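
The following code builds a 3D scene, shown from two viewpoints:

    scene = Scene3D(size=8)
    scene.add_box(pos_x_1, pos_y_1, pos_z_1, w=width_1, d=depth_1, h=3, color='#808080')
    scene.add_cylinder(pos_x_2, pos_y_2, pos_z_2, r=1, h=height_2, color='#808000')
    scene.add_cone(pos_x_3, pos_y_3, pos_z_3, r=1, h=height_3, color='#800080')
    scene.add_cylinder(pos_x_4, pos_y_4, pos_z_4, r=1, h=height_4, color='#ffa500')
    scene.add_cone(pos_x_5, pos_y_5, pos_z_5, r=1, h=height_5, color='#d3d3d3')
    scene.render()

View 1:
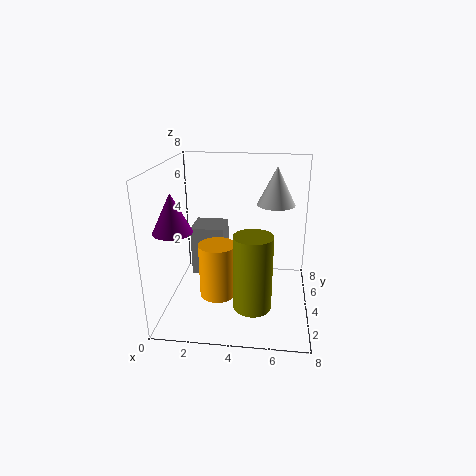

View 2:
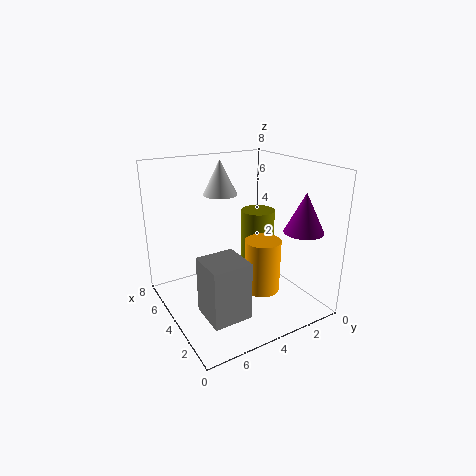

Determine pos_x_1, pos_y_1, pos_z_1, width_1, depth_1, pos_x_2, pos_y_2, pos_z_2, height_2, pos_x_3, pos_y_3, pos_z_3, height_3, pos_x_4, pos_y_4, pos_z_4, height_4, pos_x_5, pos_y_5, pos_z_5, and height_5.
pos_x_1 = 1, pos_y_1 = 5, pos_z_1 = 1, width_1 = 2, depth_1 = 2, pos_x_2 = 5, pos_y_2 = 2, pos_z_2 = 1, height_2 = 4, pos_x_3 = 1, pos_y_3 = 2, pos_z_3 = 5, height_3 = 2, pos_x_4 = 3, pos_y_4 = 3, pos_z_4 = 1, height_4 = 3, pos_x_5 = 6, pos_y_5 = 4, pos_z_5 = 6, height_5 = 2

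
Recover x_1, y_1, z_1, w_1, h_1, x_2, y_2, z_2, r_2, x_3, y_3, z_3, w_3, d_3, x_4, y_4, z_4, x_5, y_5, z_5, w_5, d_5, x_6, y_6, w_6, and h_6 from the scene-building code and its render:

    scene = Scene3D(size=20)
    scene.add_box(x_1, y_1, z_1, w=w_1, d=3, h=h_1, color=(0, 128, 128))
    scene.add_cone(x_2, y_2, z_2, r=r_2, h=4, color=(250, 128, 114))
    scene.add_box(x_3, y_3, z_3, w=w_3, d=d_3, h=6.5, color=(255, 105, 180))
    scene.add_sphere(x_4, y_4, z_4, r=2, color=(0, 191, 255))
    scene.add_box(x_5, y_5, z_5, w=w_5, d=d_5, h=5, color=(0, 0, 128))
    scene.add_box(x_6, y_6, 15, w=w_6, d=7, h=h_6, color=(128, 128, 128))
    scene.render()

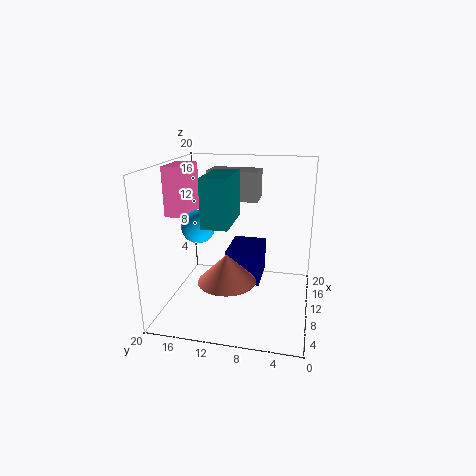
x_1 = 0.5, y_1 = 9, z_1 = 14.5, w_1 = 6, h_1 = 5.5, x_2 = 7.5, y_2 = 11, z_2 = 4.5, r_2 = 4, x_3 = 6.5, y_3 = 16, z_3 = 13.5, w_3 = 5, d_3 = 3, x_4 = 4, y_4 = 13.5, z_4 = 13.5, x_5 = 10.5, y_5 = 7, z_5 = 2.5, w_5 = 6.5, d_5 = 5, x_6 = 10.5, y_6 = 7.5, w_6 = 4, h_6 = 4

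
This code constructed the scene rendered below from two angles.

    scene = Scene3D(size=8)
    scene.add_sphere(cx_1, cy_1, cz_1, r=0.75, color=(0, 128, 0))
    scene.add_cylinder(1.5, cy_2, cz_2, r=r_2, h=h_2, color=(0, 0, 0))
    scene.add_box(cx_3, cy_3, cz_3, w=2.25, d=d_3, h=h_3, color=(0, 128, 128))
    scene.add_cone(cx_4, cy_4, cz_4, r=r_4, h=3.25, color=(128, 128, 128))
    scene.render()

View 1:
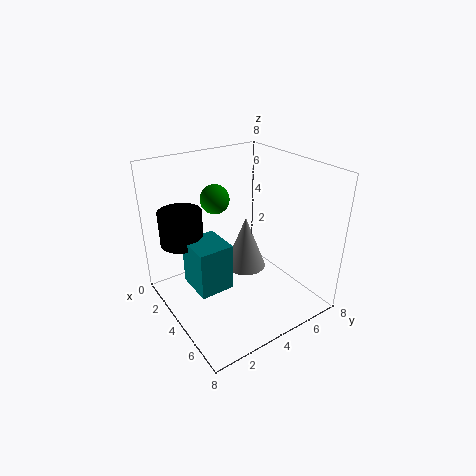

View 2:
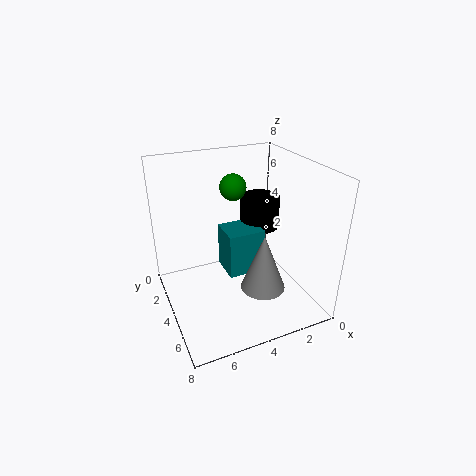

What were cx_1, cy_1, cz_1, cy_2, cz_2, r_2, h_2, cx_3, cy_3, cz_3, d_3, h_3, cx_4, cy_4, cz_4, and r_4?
cx_1 = 3.75; cy_1 = 2.75; cz_1 = 6.5; cy_2 = 1.75; cz_2 = 3.25; r_2 = 1.25; h_2 = 2; cx_3 = 2; cy_3 = 1.5; cz_3 = 1; d_3 = 2; h_3 = 2.75; cx_4 = 3; cy_4 = 5.25; cz_4 = 1.25; r_4 = 1.25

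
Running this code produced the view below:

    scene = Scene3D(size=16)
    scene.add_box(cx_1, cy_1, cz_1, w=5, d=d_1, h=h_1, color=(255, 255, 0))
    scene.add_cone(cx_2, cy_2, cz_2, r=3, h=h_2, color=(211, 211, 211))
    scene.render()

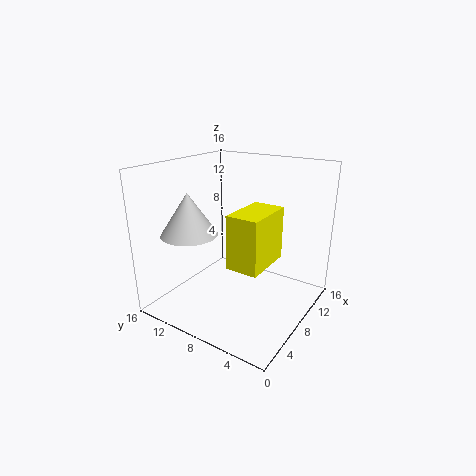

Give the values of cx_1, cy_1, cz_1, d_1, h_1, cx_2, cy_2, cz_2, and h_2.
cx_1 = 1.5, cy_1 = 2, cz_1 = 8, d_1 = 3, h_1 = 5, cx_2 = 4, cy_2 = 11.5, cz_2 = 9, h_2 = 4.5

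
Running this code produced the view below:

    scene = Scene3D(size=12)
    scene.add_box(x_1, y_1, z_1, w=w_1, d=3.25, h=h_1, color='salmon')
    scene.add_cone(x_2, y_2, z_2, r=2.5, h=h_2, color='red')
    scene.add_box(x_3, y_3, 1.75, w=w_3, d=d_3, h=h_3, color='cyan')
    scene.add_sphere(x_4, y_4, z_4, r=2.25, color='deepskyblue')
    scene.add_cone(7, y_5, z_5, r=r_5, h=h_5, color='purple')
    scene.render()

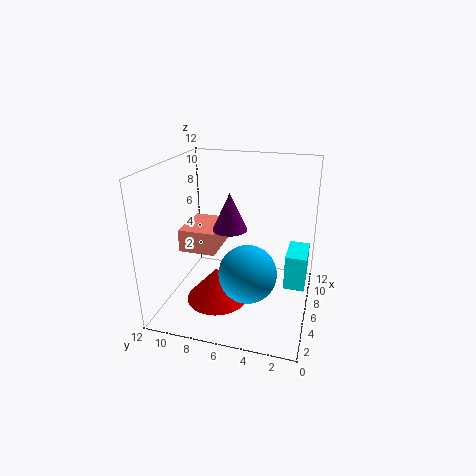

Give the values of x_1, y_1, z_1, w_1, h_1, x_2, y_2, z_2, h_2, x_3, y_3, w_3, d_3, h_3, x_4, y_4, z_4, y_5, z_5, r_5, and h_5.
x_1 = 5.5, y_1 = 8, z_1 = 4.25, w_1 = 4.25, h_1 = 2, x_2 = 4, y_2 = 7.25, z_2 = 1.25, h_2 = 2.75, x_3 = 6, y_3 = 0.25, w_3 = 3.25, d_3 = 1.75, h_3 = 3, x_4 = 3.5, y_4 = 4.5, z_4 = 4.25, y_5 = 7, z_5 = 6.25, r_5 = 1.5, h_5 = 3.25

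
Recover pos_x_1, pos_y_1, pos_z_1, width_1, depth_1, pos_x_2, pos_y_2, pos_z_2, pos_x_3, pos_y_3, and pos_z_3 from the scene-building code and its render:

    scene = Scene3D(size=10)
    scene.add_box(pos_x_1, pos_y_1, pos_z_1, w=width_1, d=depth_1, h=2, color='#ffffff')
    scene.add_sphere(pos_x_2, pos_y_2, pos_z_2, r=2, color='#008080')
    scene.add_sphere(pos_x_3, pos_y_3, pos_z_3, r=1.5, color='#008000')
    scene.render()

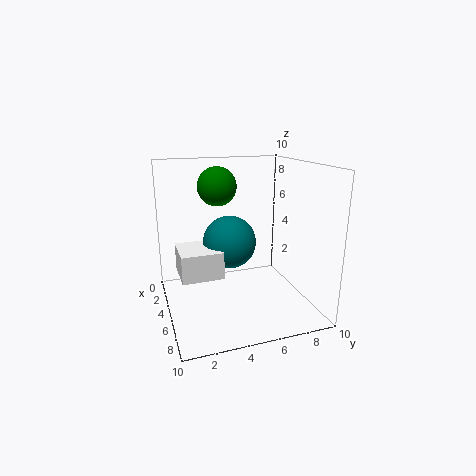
pos_x_1 = 2
pos_y_1 = 1
pos_z_1 = 2
width_1 = 3
depth_1 = 3
pos_x_2 = 3
pos_y_2 = 5
pos_z_2 = 4
pos_x_3 = 1.5
pos_y_3 = 4.5
pos_z_3 = 8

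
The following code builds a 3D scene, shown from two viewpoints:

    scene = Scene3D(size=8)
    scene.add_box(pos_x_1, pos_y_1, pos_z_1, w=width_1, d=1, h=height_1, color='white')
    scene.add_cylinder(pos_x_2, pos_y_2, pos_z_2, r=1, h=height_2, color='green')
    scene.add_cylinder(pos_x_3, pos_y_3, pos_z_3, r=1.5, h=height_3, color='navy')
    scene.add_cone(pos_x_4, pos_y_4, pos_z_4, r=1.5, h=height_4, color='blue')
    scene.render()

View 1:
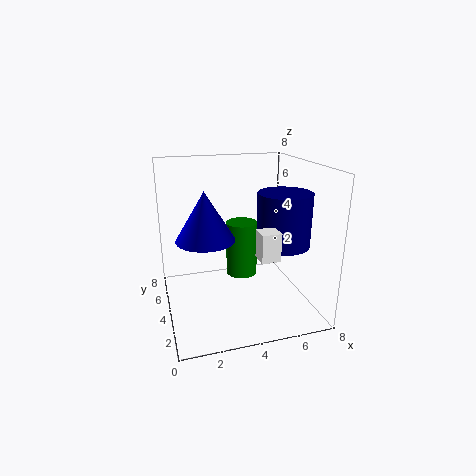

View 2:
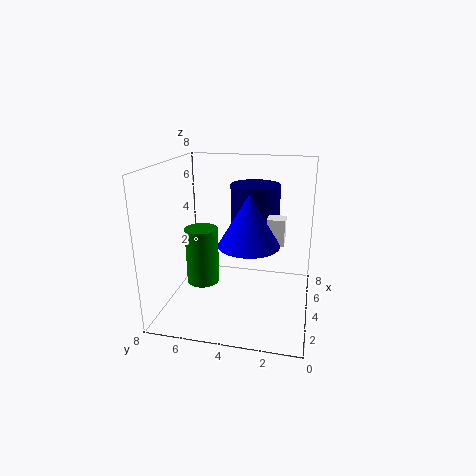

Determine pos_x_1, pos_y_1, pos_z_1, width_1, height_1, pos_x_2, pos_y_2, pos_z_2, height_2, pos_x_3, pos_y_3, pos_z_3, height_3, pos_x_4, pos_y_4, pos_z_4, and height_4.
pos_x_1 = 4.5; pos_y_1 = 1.5; pos_z_1 = 3.5; width_1 = 1; height_1 = 1.5; pos_x_2 = 5; pos_y_2 = 6.5; pos_z_2 = 0.5; height_2 = 3.5; pos_x_3 = 6.5; pos_y_3 = 3.5; pos_z_3 = 3.5; height_3 = 3; pos_x_4 = 2; pos_y_4 = 3; pos_z_4 = 4.5; height_4 = 2.5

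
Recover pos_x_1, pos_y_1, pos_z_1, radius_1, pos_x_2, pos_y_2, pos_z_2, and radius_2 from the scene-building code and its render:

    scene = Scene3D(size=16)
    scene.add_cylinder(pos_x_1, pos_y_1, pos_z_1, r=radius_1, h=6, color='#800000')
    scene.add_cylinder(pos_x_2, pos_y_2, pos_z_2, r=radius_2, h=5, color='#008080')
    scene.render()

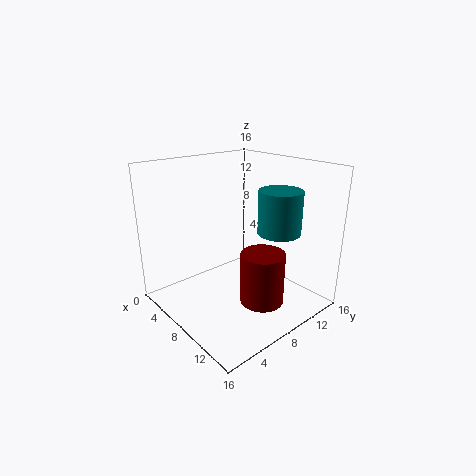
pos_x_1 = 10.5; pos_y_1 = 9.5; pos_z_1 = 0.5; radius_1 = 2.5; pos_x_2 = 10; pos_y_2 = 12.5; pos_z_2 = 8; radius_2 = 2.5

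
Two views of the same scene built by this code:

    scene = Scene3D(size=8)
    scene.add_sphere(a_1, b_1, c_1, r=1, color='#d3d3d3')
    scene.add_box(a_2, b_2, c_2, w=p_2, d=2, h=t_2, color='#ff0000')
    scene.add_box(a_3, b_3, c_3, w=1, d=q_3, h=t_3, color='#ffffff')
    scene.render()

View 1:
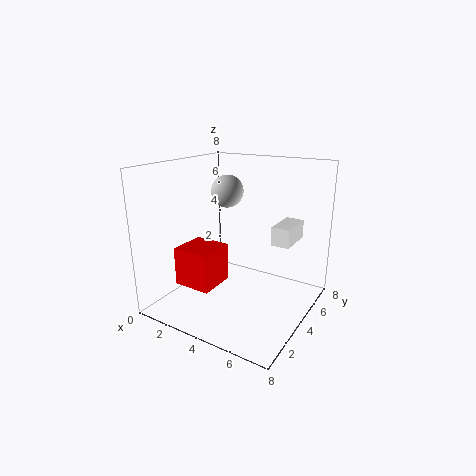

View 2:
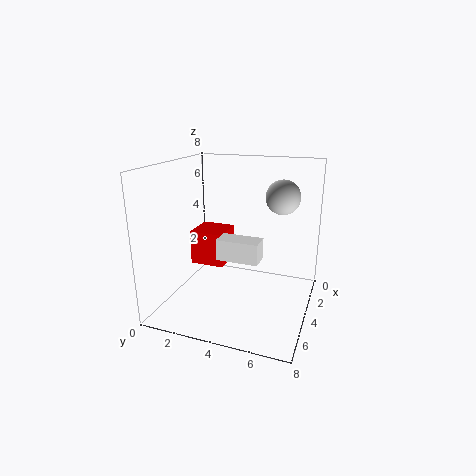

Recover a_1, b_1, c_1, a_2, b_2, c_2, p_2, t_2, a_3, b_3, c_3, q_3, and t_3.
a_1 = 2; b_1 = 6; c_1 = 6; a_2 = 2; b_2 = 1; c_2 = 2; p_2 = 2; t_2 = 2; a_3 = 6; b_3 = 4; c_3 = 4; q_3 = 2; t_3 = 1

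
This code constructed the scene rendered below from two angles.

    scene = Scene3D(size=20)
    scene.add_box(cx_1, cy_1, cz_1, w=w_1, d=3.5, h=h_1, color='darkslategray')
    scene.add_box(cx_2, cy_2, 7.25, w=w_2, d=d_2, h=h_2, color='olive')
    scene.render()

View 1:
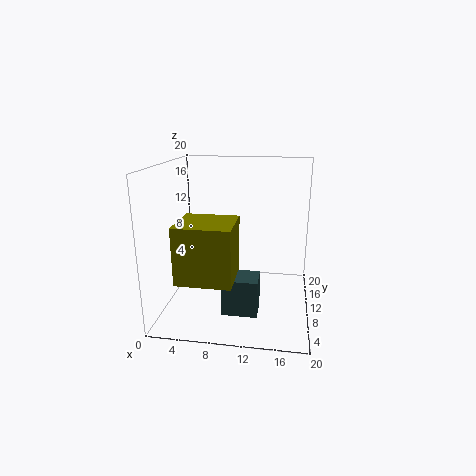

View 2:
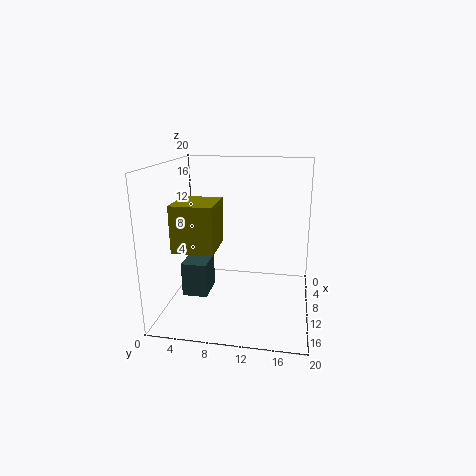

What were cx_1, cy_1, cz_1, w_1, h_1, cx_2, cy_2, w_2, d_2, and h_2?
cx_1 = 9; cy_1 = 2.75; cz_1 = 2.25; w_1 = 4.5; h_1 = 4.75; cx_2 = 4; cy_2 = 0.25; w_2 = 6.75; d_2 = 6.25; h_2 = 7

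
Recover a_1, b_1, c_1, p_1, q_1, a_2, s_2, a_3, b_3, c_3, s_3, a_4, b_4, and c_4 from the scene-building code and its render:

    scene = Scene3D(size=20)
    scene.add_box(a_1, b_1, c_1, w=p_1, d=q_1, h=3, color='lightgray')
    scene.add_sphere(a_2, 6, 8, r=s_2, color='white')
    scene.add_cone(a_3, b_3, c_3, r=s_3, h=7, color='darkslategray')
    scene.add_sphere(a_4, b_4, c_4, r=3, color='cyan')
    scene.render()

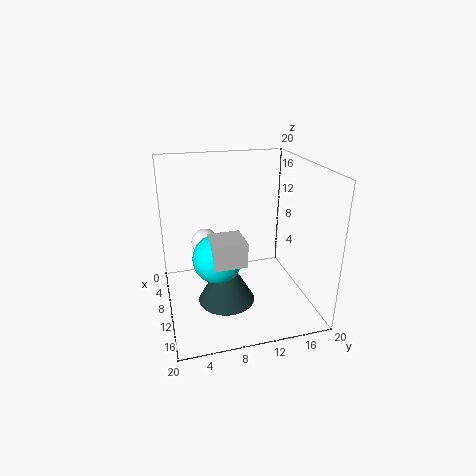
a_1 = 14; b_1 = 5; c_1 = 10; p_1 = 4; q_1 = 4; a_2 = 6; s_2 = 2; a_3 = 11; b_3 = 8; c_3 = 1; s_3 = 4; a_4 = 15; b_4 = 6; c_4 = 10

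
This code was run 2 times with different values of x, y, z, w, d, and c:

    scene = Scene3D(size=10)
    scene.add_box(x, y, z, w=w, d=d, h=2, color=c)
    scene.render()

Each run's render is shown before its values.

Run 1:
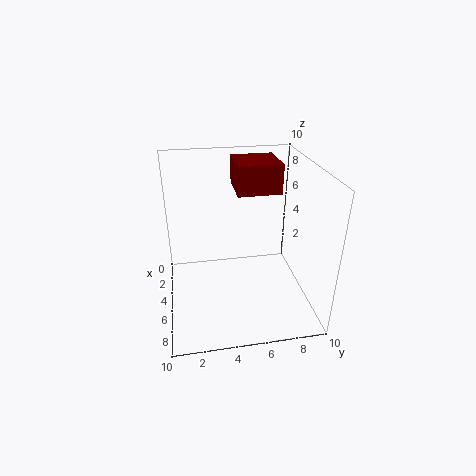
x = 2, y = 5, z = 8, w = 3, d = 3, c = 'maroon'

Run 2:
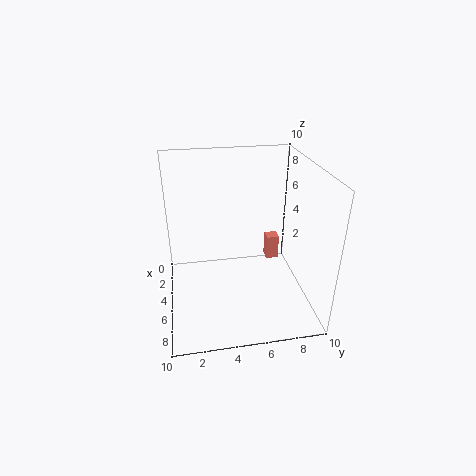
x = 1, y = 8, z = 1, w = 1, d = 1, c = 'salmon'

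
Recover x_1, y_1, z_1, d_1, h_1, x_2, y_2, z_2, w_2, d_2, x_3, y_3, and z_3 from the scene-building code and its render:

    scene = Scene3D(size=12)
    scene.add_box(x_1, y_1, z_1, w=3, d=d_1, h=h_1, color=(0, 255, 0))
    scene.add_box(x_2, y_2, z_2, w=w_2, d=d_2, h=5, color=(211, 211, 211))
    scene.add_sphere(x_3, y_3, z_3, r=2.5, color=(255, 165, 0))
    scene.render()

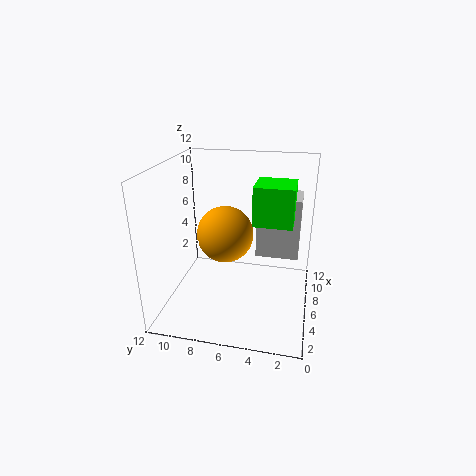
x_1 = 4; y_1 = 1.5; z_1 = 8; d_1 = 3; h_1 = 3; x_2 = 6; y_2 = 1; z_2 = 4.5; w_2 = 3; d_2 = 3.5; x_3 = 7.5; y_3 = 7.5; z_3 = 5.5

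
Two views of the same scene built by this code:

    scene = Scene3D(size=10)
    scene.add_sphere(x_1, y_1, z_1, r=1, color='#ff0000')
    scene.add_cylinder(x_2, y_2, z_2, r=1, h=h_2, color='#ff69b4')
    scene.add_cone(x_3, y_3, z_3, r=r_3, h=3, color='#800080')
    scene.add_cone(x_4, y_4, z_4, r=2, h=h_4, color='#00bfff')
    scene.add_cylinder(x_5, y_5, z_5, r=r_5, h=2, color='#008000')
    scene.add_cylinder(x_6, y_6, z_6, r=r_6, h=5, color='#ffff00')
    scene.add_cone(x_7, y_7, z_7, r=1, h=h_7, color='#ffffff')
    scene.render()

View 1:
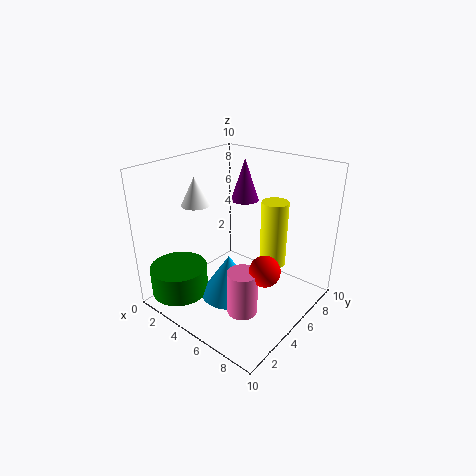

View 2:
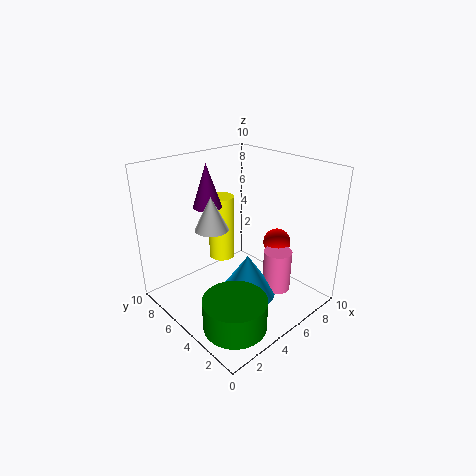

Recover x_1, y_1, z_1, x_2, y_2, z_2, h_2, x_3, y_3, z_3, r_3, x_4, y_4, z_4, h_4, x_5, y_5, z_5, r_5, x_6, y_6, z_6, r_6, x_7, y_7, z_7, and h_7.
x_1 = 8
y_1 = 4
z_1 = 4
x_2 = 7
y_2 = 3
z_2 = 1
h_2 = 3
x_3 = 4
y_3 = 7
z_3 = 7
r_3 = 1
x_4 = 5
y_4 = 4
z_4 = 1
h_4 = 3
x_5 = 2
y_5 = 2
z_5 = 1
r_5 = 2
x_6 = 6
y_6 = 8
z_6 = 2
r_6 = 1
x_7 = 2
y_7 = 4
z_7 = 7
h_7 = 2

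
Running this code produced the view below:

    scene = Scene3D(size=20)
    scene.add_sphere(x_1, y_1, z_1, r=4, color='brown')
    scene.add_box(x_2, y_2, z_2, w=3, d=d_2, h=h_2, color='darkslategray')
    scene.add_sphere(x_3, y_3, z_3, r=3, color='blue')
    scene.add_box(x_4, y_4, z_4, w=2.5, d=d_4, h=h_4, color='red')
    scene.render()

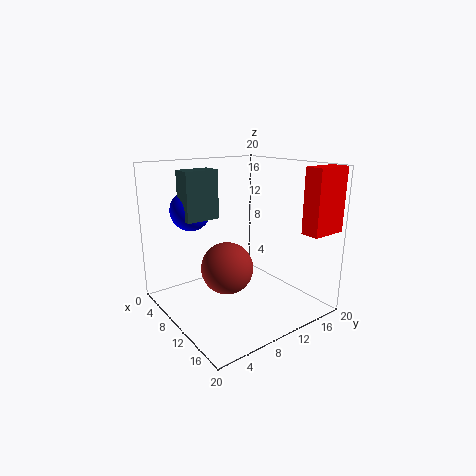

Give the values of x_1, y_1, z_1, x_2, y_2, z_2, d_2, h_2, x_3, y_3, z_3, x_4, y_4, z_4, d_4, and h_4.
x_1 = 6.5; y_1 = 10.5; z_1 = 4; x_2 = 3; y_2 = 4.5; z_2 = 12; d_2 = 5; h_2 = 7; x_3 = 3; y_3 = 6.5; z_3 = 13; x_4 = 17; y_4 = 15; z_4 = 11.5; d_4 = 5; h_4 = 8.5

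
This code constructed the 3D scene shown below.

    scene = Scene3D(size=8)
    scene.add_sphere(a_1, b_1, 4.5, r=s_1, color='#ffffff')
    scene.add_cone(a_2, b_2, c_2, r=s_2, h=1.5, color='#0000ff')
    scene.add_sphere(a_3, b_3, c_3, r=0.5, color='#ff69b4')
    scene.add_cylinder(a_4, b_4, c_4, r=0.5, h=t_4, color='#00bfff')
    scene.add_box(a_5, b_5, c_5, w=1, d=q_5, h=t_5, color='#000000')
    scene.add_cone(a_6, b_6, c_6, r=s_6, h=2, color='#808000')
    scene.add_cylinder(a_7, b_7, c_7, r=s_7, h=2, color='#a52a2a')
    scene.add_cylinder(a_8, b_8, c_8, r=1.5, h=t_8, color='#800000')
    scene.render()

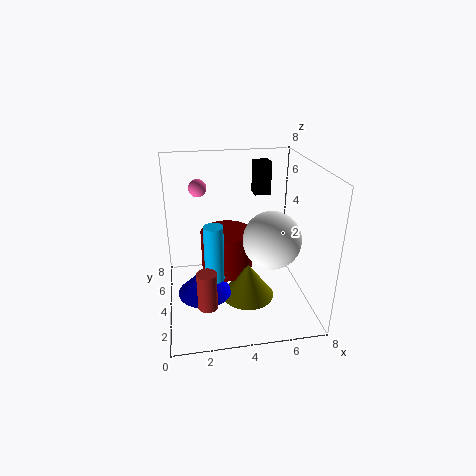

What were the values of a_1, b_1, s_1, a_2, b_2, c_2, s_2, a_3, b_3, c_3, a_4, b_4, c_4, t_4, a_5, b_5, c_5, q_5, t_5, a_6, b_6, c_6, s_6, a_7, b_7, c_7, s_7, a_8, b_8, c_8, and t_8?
a_1 = 5.5; b_1 = 2.5; s_1 = 1.5; a_2 = 2; b_2 = 3.5; c_2 = 1; s_2 = 1.5; a_3 = 2; b_3 = 5.5; c_3 = 6.5; a_4 = 2.5; b_4 = 2.5; c_4 = 2.5; t_4 = 3; a_5 = 5.5; b_5 = 6.5; c_5 = 5.5; q_5 = 1; t_5 = 2; a_6 = 4.5; b_6 = 3.5; c_6 = 0.5; s_6 = 1.5; a_7 = 2; b_7 = 1.5; c_7 = 1.5; s_7 = 0.5; a_8 = 3.5; b_8 = 5; c_8 = 1.5; t_8 = 2.5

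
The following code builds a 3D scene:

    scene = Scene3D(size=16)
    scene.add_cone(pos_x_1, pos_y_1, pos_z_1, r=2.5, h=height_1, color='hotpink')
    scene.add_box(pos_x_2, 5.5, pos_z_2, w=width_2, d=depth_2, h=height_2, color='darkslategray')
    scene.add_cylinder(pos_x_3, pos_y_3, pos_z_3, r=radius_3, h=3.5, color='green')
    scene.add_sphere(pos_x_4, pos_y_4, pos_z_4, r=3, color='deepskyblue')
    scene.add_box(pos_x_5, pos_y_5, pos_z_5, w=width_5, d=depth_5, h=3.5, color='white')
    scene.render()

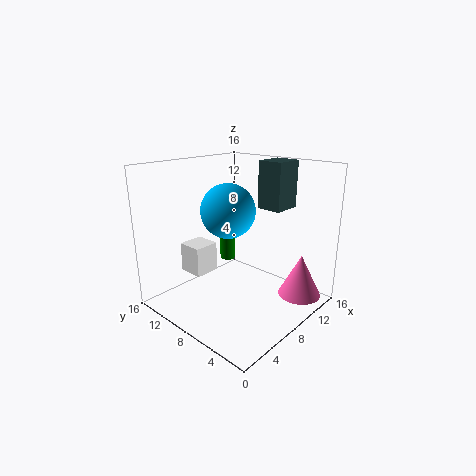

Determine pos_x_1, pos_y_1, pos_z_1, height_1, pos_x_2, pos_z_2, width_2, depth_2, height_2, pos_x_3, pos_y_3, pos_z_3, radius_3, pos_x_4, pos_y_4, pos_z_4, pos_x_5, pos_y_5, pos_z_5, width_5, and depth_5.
pos_x_1 = 13.5; pos_y_1 = 3; pos_z_1 = 0.5; height_1 = 5; pos_x_2 = 12; pos_z_2 = 10.5; width_2 = 3.5; depth_2 = 3; height_2 = 5.5; pos_x_3 = 11.5; pos_y_3 = 13; pos_z_3 = 3; radius_3 = 1; pos_x_4 = 7.5; pos_y_4 = 9; pos_z_4 = 11; pos_x_5 = 5; pos_y_5 = 11.5; pos_z_5 = 3; width_5 = 3; depth_5 = 3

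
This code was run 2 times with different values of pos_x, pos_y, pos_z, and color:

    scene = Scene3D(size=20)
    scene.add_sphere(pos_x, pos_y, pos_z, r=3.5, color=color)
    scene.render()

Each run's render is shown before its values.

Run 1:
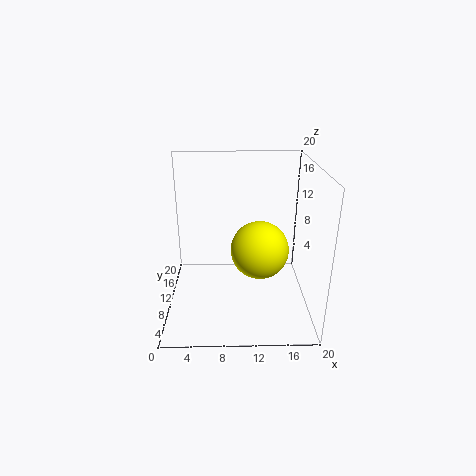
pos_x = 12.5; pos_y = 4.5; pos_z = 11; color = 'yellow'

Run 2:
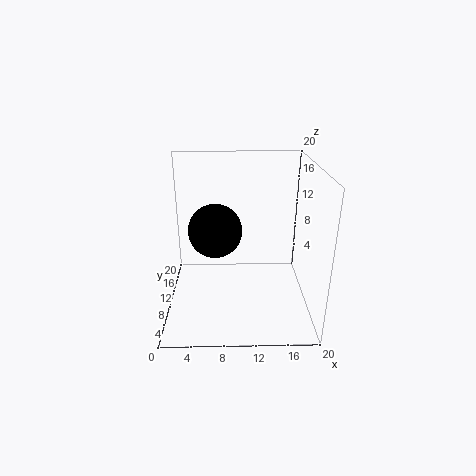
pos_x = 7; pos_y = 8; pos_z = 12; color = 'black'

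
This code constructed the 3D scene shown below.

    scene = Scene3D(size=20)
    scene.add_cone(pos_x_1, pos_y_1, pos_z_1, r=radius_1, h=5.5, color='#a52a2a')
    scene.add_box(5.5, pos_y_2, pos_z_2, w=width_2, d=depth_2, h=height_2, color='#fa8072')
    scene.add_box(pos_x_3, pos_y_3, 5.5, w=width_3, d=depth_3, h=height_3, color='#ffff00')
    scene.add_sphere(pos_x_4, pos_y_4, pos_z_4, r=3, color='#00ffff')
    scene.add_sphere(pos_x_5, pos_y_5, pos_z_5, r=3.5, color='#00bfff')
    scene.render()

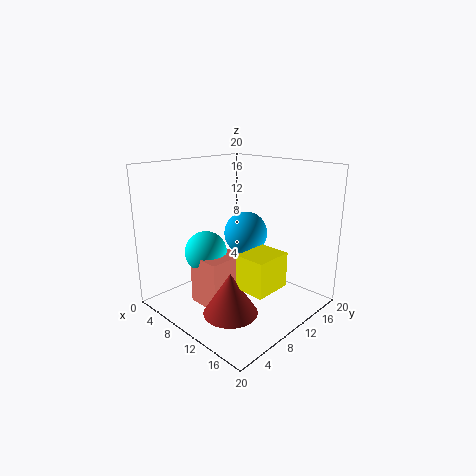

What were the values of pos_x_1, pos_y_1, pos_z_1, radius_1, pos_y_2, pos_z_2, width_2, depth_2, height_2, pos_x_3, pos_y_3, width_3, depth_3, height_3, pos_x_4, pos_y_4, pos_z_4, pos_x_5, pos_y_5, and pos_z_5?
pos_x_1 = 13.5, pos_y_1 = 5, pos_z_1 = 2, radius_1 = 3.5, pos_y_2 = 5, pos_z_2 = 0.5, width_2 = 5, depth_2 = 5.5, height_2 = 7, pos_x_3 = 14, pos_y_3 = 5.5, width_3 = 4, depth_3 = 5, height_3 = 4.5, pos_x_4 = 6, pos_y_4 = 7.5, pos_z_4 = 7.5, pos_x_5 = 5.5, pos_y_5 = 16.5, pos_z_5 = 8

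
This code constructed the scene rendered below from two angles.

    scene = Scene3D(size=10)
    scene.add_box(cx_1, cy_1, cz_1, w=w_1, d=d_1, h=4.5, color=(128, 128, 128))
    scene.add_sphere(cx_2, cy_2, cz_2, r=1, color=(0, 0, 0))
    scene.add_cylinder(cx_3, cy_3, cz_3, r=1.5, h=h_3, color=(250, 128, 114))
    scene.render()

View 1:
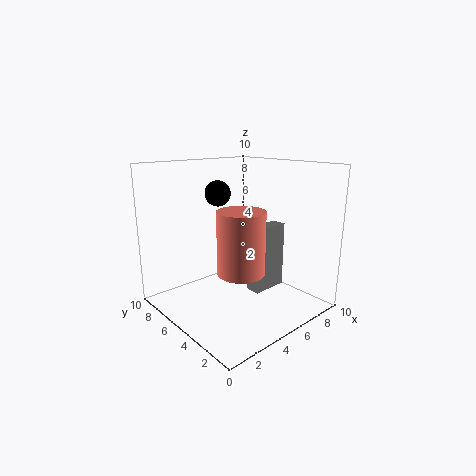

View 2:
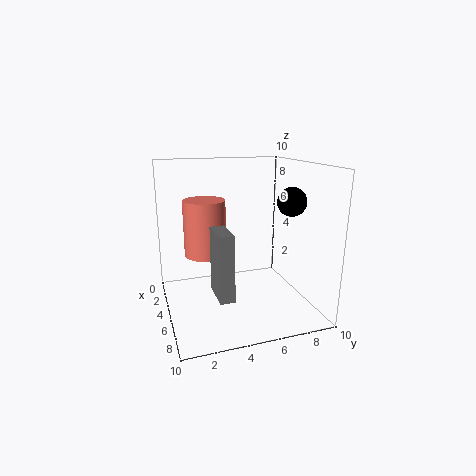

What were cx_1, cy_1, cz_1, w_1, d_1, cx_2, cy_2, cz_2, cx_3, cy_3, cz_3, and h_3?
cx_1 = 5, cy_1 = 3, cz_1 = 1.5, w_1 = 2.5, d_1 = 1, cx_2 = 6, cy_2 = 8.5, cz_2 = 7.5, cx_3 = 3.5, cy_3 = 3, cz_3 = 3.5, h_3 = 4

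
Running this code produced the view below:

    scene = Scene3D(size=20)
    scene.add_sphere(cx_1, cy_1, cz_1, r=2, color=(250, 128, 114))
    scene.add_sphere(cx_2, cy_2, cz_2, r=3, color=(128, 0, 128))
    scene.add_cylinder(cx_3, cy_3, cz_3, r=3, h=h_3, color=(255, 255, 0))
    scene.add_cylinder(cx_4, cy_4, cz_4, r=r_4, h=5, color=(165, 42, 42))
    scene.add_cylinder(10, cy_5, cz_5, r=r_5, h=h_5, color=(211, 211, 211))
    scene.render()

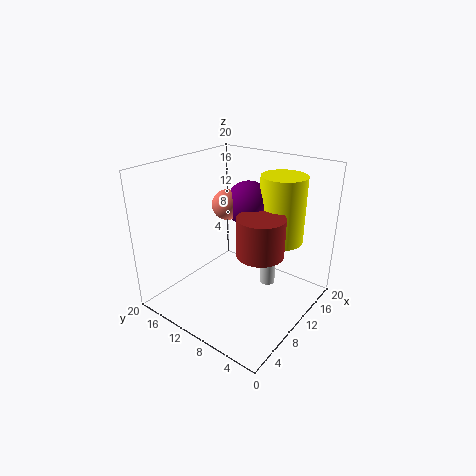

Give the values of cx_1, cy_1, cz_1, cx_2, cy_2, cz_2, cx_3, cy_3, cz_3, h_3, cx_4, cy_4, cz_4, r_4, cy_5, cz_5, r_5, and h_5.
cx_1 = 9, cy_1 = 11, cz_1 = 15, cx_2 = 11, cy_2 = 9, cz_2 = 15, cx_3 = 13, cy_3 = 5, cz_3 = 10, h_3 = 9, cx_4 = 8, cy_4 = 5, cz_4 = 10, r_4 = 3, cy_5 = 5, cz_5 = 5, r_5 = 1, h_5 = 4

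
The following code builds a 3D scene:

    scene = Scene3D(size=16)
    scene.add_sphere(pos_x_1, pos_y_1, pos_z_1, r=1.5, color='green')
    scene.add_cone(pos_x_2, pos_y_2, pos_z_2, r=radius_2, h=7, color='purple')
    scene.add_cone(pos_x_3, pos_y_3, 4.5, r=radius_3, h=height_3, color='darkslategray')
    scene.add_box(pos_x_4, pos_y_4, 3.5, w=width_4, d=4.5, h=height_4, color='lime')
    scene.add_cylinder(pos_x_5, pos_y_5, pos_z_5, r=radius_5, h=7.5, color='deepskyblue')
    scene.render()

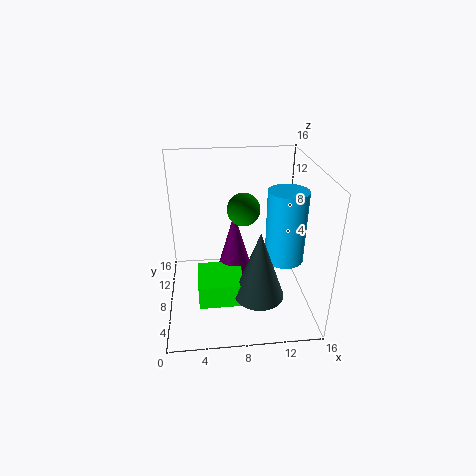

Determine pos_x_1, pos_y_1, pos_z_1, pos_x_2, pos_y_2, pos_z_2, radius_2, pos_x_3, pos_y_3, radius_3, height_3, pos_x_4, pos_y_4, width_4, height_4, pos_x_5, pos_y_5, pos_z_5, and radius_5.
pos_x_1 = 8, pos_y_1 = 3.5, pos_z_1 = 13.5, pos_x_2 = 7.5, pos_y_2 = 7, pos_z_2 = 4.5, radius_2 = 2, pos_x_3 = 9.5, pos_y_3 = 2.5, radius_3 = 2.5, height_3 = 7, pos_x_4 = 3.5, pos_y_4 = 2, width_4 = 4.5, height_4 = 2.5, pos_x_5 = 12.5, pos_y_5 = 5, pos_z_5 = 7, radius_5 = 2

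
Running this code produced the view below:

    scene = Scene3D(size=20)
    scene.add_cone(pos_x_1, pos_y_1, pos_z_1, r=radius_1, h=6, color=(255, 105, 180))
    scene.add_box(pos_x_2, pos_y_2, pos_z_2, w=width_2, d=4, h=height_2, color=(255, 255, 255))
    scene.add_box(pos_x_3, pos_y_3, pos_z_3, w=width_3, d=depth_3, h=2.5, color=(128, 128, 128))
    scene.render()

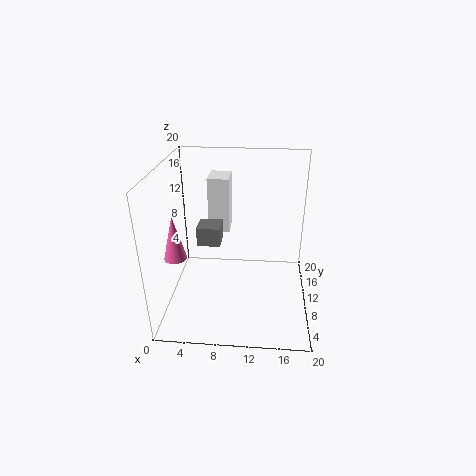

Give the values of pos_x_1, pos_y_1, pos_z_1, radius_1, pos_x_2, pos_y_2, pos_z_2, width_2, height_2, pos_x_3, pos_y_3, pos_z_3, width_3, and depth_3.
pos_x_1 = 2; pos_y_1 = 6.5; pos_z_1 = 8.5; radius_1 = 1.5; pos_x_2 = 5.5; pos_y_2 = 12.5; pos_z_2 = 9.5; width_2 = 3; height_2 = 8; pos_x_3 = 5; pos_y_3 = 6.5; pos_z_3 = 10.5; width_3 = 3; depth_3 = 3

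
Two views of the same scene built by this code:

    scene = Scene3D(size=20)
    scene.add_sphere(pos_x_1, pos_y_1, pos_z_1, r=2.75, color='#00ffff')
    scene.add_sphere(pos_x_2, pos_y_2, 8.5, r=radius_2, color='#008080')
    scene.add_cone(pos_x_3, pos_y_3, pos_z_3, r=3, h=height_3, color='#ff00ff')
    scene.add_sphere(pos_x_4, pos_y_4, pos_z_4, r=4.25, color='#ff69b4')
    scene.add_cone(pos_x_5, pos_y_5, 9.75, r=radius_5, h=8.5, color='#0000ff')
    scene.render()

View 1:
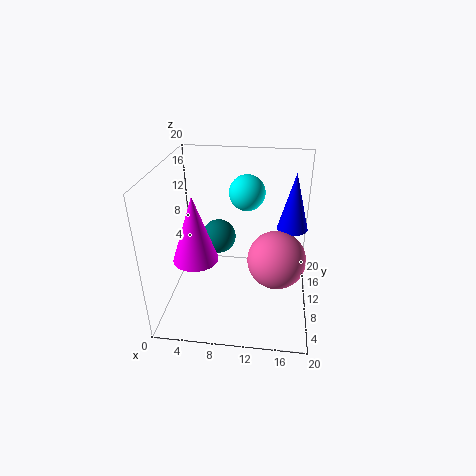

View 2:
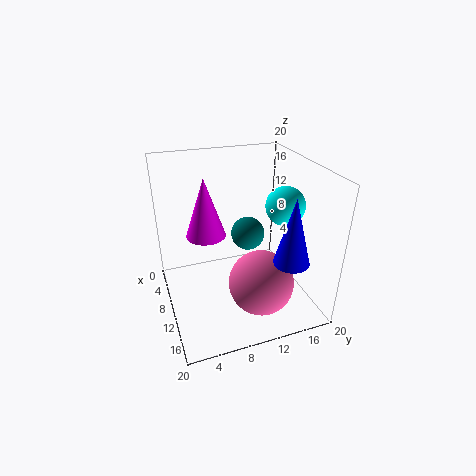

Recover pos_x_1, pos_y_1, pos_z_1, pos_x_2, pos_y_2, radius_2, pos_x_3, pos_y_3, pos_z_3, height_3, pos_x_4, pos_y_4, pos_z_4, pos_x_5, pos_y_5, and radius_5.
pos_x_1 = 10.5
pos_y_1 = 16.75
pos_z_1 = 14
pos_x_2 = 6.75
pos_y_2 = 12.75
radius_2 = 2.5
pos_x_3 = 4.75
pos_y_3 = 6.75
pos_z_3 = 8.25
height_3 = 9
pos_x_4 = 15.5
pos_y_4 = 11.25
pos_z_4 = 6
pos_x_5 = 17.5
pos_y_5 = 14.25
radius_5 = 2.25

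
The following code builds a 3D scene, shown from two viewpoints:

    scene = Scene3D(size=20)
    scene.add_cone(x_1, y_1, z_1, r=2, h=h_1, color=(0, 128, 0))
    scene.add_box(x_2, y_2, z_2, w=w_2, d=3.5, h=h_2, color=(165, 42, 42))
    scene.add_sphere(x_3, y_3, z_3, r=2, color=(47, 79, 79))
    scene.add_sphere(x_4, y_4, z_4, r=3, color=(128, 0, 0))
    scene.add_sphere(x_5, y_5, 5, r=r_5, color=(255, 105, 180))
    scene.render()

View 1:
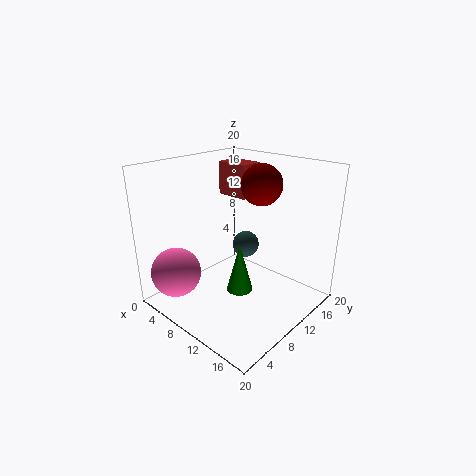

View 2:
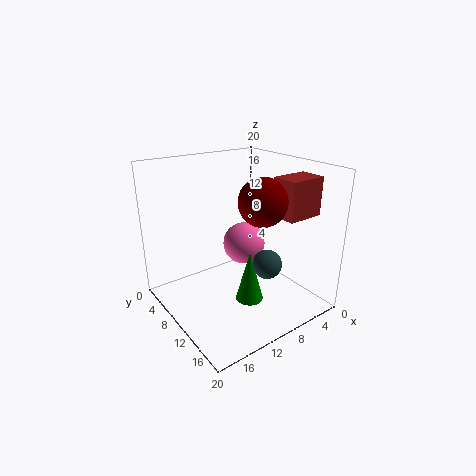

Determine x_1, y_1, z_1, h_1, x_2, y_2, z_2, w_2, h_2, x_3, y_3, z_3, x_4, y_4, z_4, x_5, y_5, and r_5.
x_1 = 9
y_1 = 11.5
z_1 = 0.5
h_1 = 7.5
x_2 = 2.5
y_2 = 14
z_2 = 14
w_2 = 5
h_2 = 5
x_3 = 8
y_3 = 14
z_3 = 7
x_4 = 10
y_4 = 15
z_4 = 16.5
x_5 = 4
y_5 = 3.5
r_5 = 3.5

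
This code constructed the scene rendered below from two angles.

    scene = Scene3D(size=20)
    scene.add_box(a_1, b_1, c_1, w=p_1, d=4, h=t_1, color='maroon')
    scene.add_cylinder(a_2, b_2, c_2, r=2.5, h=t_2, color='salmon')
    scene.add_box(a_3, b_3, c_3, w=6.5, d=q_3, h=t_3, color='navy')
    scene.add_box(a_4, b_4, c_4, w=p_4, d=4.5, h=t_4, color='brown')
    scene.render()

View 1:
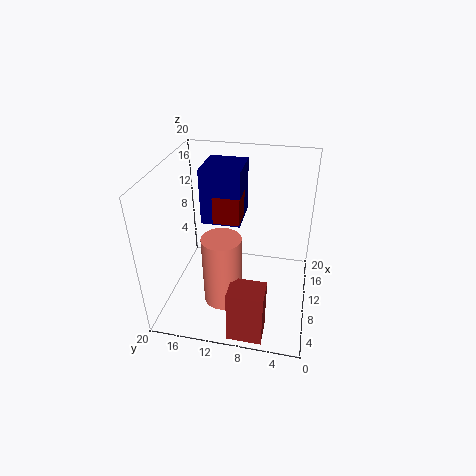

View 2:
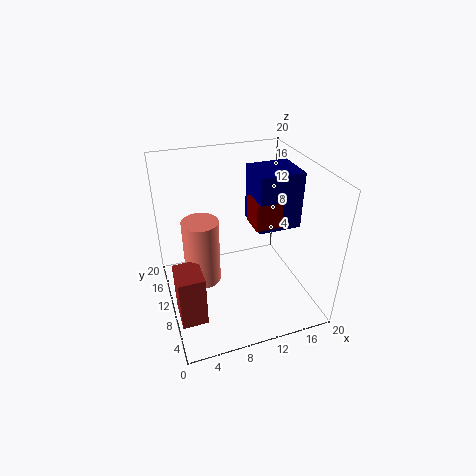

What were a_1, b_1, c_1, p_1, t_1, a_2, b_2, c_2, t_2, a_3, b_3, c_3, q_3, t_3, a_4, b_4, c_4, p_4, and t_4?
a_1 = 13, b_1 = 10.5, c_1 = 10, p_1 = 4, t_1 = 4, a_2 = 5, b_2 = 11, c_2 = 3.5, t_2 = 9.5, a_3 = 13.5, b_3 = 10.5, c_3 = 9.5, q_3 = 6, t_3 = 8.5, a_4 = 0.5, b_4 = 5, c_4 = 0.5, p_4 = 3.5, t_4 = 7.5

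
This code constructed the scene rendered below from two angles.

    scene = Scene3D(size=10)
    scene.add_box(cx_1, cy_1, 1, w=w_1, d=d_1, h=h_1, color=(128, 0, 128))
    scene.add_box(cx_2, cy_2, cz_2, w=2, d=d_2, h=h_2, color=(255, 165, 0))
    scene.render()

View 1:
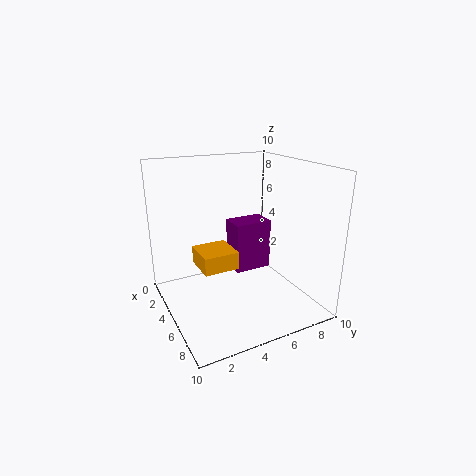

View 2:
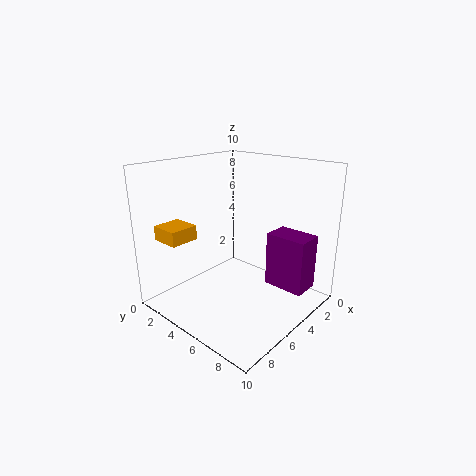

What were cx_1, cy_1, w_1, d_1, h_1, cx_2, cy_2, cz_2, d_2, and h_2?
cx_1 = 1; cy_1 = 6; w_1 = 2; d_1 = 3; h_1 = 4; cx_2 = 7; cy_2 = 1; cz_2 = 5; d_2 = 2; h_2 = 1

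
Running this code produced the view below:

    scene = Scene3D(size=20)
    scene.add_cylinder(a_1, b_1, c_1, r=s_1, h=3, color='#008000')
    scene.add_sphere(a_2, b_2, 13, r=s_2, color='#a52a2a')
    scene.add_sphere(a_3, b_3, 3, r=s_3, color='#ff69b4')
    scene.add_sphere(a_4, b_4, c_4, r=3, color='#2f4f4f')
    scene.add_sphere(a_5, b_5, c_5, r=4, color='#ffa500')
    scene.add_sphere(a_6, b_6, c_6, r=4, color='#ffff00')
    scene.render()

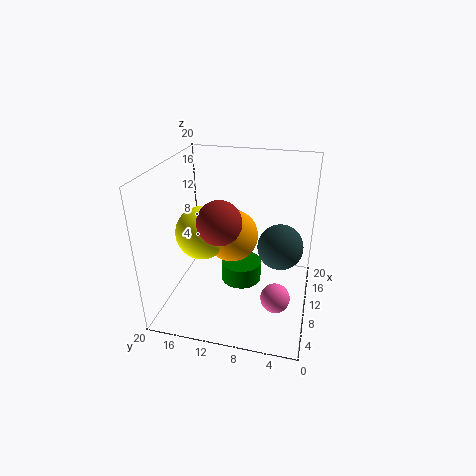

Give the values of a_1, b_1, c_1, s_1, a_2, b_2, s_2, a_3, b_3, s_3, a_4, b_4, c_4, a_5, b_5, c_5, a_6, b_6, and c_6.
a_1 = 12
b_1 = 10
c_1 = 2
s_1 = 3
a_2 = 8
b_2 = 12
s_2 = 3
a_3 = 7
b_3 = 4
s_3 = 2
a_4 = 9
b_4 = 4
c_4 = 10
a_5 = 14
b_5 = 12
c_5 = 8
a_6 = 12
b_6 = 16
c_6 = 9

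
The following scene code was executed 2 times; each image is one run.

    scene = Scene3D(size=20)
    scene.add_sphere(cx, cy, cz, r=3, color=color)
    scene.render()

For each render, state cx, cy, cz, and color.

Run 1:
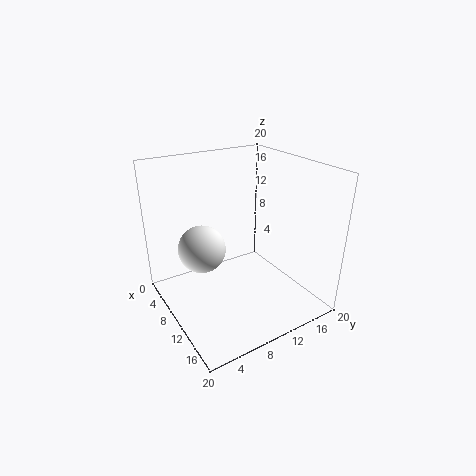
cx = 11
cy = 4
cz = 10.5
color = 'white'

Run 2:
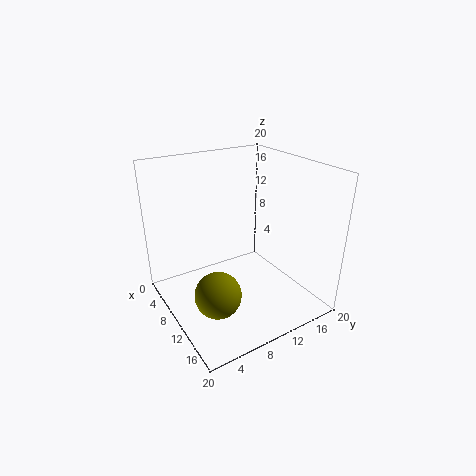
cx = 14
cy = 4.5
cz = 5
color = 'olive'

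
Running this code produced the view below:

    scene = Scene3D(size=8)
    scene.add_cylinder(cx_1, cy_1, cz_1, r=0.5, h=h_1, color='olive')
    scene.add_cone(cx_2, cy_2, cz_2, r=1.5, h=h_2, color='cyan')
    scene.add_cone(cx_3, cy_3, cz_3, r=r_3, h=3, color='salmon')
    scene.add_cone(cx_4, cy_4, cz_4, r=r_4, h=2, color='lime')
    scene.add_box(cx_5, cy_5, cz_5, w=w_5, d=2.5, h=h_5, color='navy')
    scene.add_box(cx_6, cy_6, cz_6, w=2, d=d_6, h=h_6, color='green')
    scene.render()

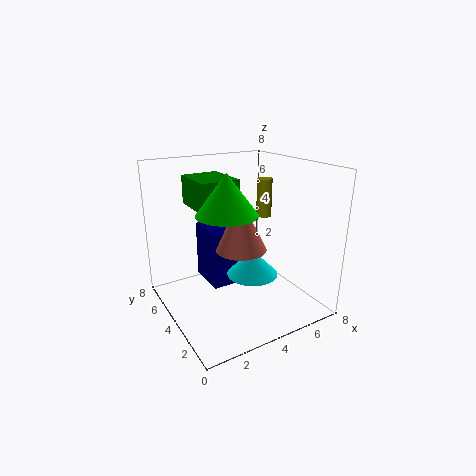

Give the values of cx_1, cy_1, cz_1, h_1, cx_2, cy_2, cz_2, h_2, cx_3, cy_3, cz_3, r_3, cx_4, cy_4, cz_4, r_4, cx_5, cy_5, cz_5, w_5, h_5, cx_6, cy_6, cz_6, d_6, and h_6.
cx_1 = 7.5; cy_1 = 6.5; cz_1 = 4; h_1 = 2.5; cx_2 = 5; cy_2 = 4; cz_2 = 1.5; h_2 = 1.5; cx_3 = 4.5; cy_3 = 4.5; cz_3 = 3; r_3 = 1.5; cx_4 = 2.5; cy_4 = 2.5; cz_4 = 6; r_4 = 1.5; cx_5 = 3; cy_5 = 5; cz_5 = 0.5; w_5 = 2; h_5 = 3.5; cx_6 = 1.5; cy_6 = 3; cz_6 = 6; d_6 = 2.5; h_6 = 1.5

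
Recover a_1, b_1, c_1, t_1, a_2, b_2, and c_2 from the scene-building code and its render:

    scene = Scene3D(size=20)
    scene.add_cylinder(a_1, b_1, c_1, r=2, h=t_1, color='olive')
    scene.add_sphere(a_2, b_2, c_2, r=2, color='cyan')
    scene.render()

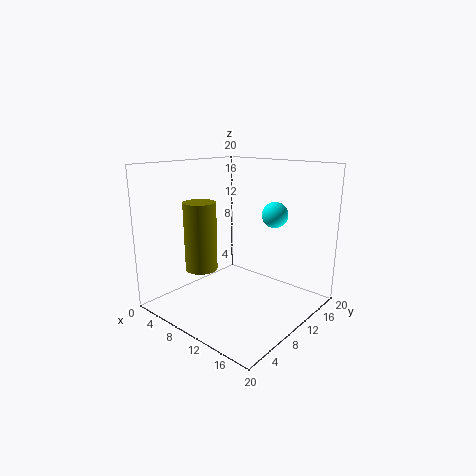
a_1 = 9.5; b_1 = 3.5; c_1 = 7.5; t_1 = 8.5; a_2 = 11; b_2 = 17.5; c_2 = 12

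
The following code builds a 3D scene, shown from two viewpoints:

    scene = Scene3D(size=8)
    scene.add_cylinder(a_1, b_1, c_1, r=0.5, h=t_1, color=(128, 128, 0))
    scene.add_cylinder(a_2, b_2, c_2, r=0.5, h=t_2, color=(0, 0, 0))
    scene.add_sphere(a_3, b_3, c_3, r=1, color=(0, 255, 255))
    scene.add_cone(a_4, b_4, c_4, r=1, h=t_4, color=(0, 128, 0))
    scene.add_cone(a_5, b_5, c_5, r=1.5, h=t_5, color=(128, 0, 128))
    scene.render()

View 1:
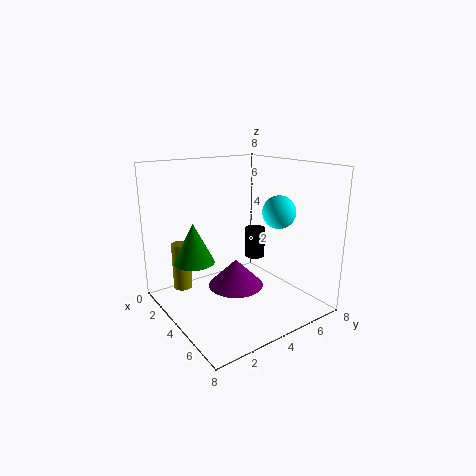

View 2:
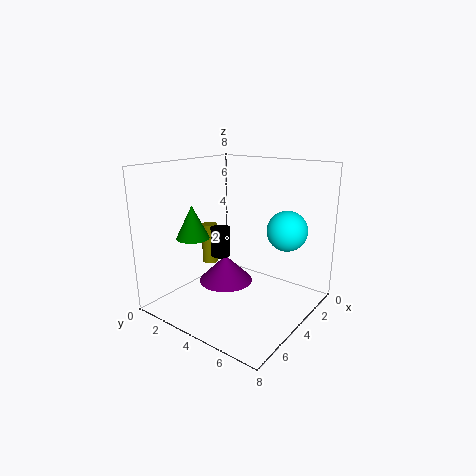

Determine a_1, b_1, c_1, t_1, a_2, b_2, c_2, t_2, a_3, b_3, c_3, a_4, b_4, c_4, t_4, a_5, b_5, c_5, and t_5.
a_1 = 3; b_1 = 1; c_1 = 1.5; t_1 = 2.5; a_2 = 5.5; b_2 = 4; c_2 = 3.5; t_2 = 1.5; a_3 = 4; b_3 = 7; c_3 = 5; a_4 = 4.5; b_4 = 1; c_4 = 3.5; t_4 = 2; a_5 = 4.5; b_5 = 3.5; c_5 = 1.5; t_5 = 1.5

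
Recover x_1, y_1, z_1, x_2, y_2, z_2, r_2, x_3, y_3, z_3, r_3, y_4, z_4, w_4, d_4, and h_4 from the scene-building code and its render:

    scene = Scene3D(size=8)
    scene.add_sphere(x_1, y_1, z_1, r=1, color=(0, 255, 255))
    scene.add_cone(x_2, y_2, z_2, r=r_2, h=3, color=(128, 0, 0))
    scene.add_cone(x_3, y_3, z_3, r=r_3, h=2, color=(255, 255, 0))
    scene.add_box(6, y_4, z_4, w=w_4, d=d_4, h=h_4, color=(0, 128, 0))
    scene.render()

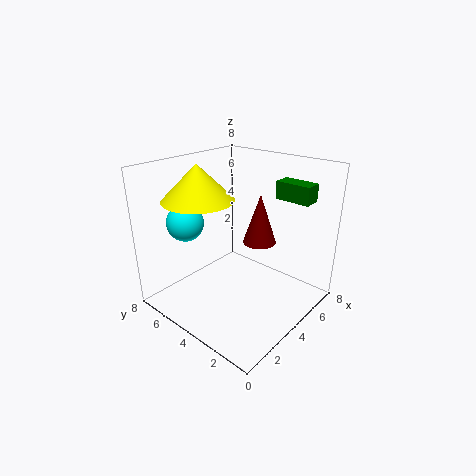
x_1 = 2; y_1 = 6; z_1 = 5; x_2 = 6; y_2 = 4; z_2 = 3; r_2 = 1; x_3 = 3; y_3 = 6; z_3 = 6; r_3 = 2; y_4 = 1; z_4 = 6; w_4 = 1; d_4 = 2; h_4 = 1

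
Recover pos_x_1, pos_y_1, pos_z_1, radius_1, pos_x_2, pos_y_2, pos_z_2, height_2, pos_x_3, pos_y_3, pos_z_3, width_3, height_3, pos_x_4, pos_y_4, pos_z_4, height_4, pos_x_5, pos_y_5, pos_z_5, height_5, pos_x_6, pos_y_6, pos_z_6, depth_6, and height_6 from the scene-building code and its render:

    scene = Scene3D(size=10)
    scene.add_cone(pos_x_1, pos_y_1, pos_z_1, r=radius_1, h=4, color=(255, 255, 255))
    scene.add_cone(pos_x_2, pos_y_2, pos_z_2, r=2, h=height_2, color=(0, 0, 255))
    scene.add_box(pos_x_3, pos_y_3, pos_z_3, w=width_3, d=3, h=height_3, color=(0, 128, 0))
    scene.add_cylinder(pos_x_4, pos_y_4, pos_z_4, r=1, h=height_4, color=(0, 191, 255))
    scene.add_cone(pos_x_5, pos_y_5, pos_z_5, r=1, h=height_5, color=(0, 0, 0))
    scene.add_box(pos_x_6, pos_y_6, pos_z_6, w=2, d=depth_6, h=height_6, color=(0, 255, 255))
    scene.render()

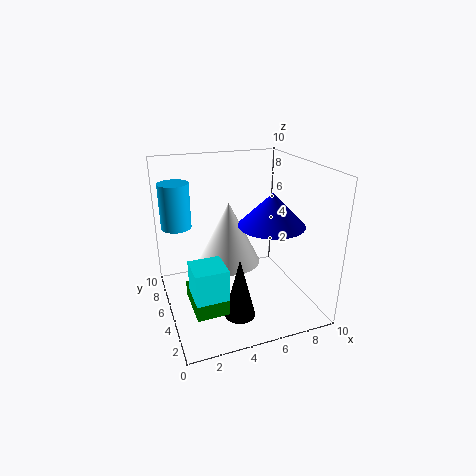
pos_x_1 = 4; pos_y_1 = 4; pos_z_1 = 4; radius_1 = 2; pos_x_2 = 6; pos_y_2 = 2; pos_z_2 = 7; height_2 = 2; pos_x_3 = 1; pos_y_3 = 1; pos_z_3 = 2; width_3 = 2; height_3 = 1; pos_x_4 = 1; pos_y_4 = 6; pos_z_4 = 6; height_4 = 3; pos_x_5 = 4; pos_y_5 = 2; pos_z_5 = 1; height_5 = 4; pos_x_6 = 1; pos_y_6 = 1; pos_z_6 = 3; depth_6 = 2; height_6 = 2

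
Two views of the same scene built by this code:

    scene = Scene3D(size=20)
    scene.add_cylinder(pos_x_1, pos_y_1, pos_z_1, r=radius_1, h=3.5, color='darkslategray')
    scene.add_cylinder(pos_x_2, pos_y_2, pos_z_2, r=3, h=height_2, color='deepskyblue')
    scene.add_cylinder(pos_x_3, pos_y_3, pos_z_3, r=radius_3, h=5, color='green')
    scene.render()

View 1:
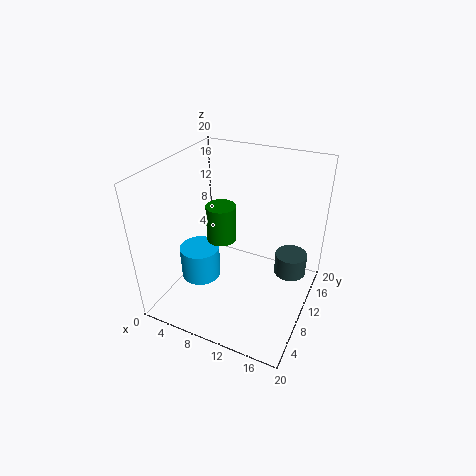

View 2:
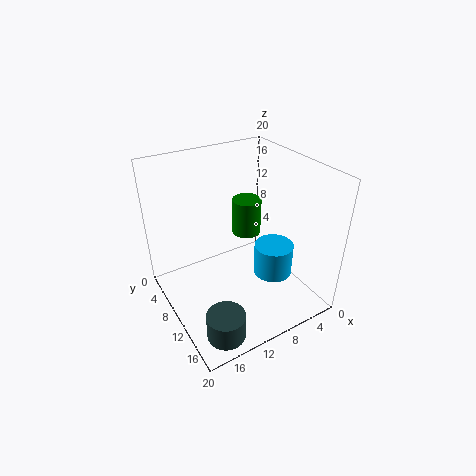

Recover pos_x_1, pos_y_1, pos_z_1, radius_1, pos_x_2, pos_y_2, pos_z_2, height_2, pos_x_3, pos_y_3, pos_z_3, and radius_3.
pos_x_1 = 16, pos_y_1 = 17, pos_z_1 = 1, radius_1 = 2.5, pos_x_2 = 3.5, pos_y_2 = 10, pos_z_2 = 1.5, height_2 = 5, pos_x_3 = 8, pos_y_3 = 9, pos_z_3 = 10, radius_3 = 2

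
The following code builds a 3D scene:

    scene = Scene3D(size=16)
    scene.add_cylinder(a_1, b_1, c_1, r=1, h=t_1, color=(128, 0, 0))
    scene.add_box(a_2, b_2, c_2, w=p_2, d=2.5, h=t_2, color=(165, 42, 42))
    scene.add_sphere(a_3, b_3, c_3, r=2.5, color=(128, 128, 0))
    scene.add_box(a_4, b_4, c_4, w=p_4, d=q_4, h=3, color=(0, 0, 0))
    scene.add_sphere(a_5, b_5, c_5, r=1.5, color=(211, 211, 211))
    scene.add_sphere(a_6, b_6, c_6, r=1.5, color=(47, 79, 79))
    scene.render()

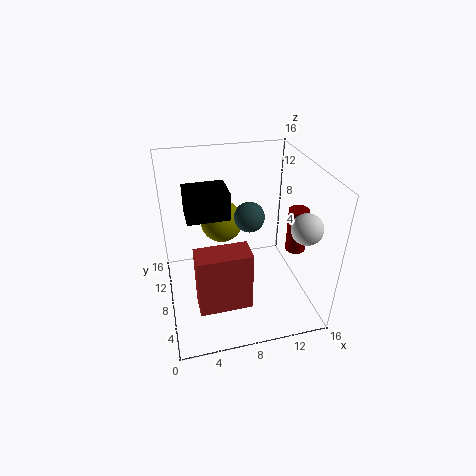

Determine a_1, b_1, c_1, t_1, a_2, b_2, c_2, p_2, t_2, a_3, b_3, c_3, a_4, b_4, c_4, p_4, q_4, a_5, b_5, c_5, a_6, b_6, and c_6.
a_1 = 13
b_1 = 4
c_1 = 8.5
t_1 = 4.5
a_2 = 2.5
b_2 = 0.5
c_2 = 5
p_2 = 5
t_2 = 6
a_3 = 7
b_3 = 12
c_3 = 8
a_4 = 2.5
b_4 = 7
c_4 = 11
p_4 = 4.5
q_4 = 3.5
a_5 = 13
b_5 = 2
c_5 = 12
a_6 = 8.5
b_6 = 5.5
c_6 = 12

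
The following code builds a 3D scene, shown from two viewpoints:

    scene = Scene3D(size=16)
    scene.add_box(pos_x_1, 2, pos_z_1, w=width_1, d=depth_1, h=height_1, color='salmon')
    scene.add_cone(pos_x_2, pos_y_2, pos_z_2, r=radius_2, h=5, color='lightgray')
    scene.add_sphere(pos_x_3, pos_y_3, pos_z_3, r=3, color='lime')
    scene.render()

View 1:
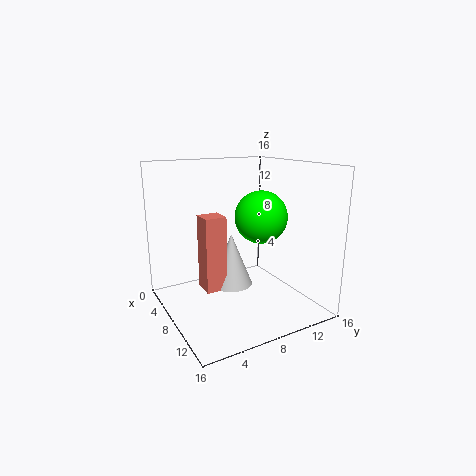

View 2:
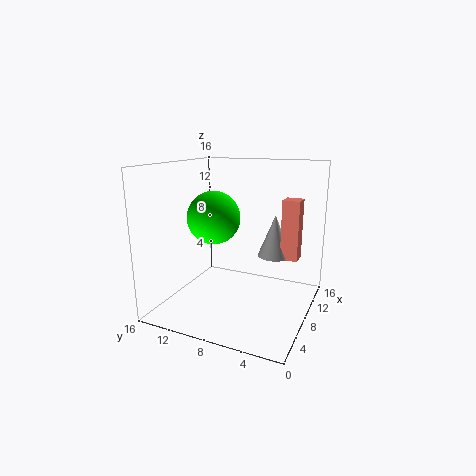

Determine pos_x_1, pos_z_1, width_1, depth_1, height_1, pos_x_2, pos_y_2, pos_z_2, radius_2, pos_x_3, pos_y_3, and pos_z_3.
pos_x_1 = 11, pos_z_1 = 5, width_1 = 2, depth_1 = 2, height_1 = 7, pos_x_2 = 12, pos_y_2 = 5, pos_z_2 = 5, radius_2 = 2, pos_x_3 = 8, pos_y_3 = 11, pos_z_3 = 10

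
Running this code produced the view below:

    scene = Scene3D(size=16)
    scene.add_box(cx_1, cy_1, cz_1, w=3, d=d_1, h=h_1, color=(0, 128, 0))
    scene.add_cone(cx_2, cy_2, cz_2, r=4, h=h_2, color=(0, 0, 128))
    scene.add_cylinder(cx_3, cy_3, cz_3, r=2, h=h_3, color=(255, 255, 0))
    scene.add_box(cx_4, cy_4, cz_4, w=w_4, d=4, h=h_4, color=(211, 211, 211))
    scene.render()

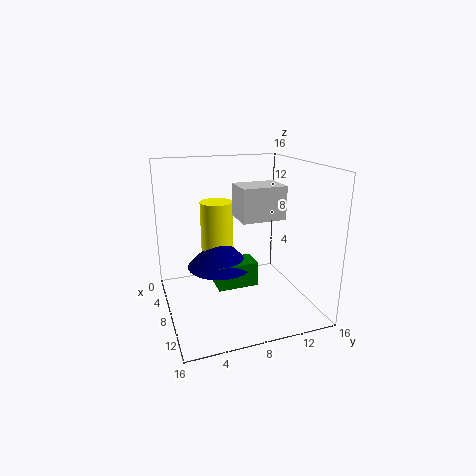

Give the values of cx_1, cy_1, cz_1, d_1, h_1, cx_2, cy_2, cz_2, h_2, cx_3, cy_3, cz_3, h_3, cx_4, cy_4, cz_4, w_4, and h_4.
cx_1 = 4; cy_1 = 6; cz_1 = 1; d_1 = 5; h_1 = 3; cx_2 = 4; cy_2 = 7; cz_2 = 3; h_2 = 4; cx_3 = 3; cy_3 = 7; cz_3 = 4; h_3 = 7; cx_4 = 12; cy_4 = 6; cz_4 = 12; w_4 = 3; h_4 = 3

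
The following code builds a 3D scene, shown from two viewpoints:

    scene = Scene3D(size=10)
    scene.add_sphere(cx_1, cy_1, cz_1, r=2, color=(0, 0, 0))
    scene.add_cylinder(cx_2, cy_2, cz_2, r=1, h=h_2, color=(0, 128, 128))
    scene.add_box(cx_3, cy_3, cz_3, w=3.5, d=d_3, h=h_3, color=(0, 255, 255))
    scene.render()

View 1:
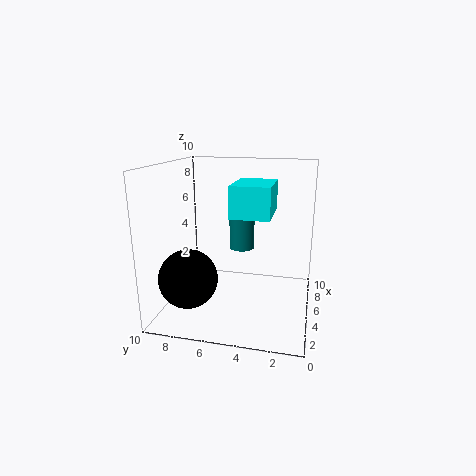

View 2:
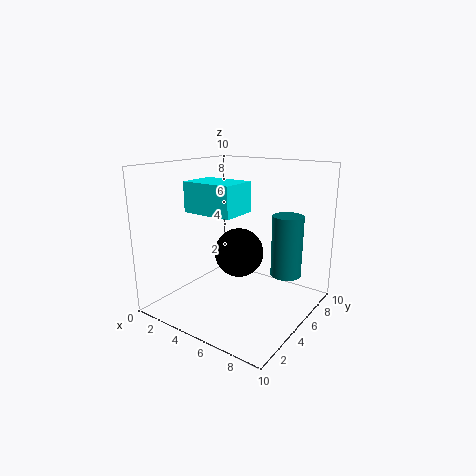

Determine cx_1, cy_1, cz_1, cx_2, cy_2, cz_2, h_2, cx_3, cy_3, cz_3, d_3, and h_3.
cx_1 = 3; cy_1 = 8; cz_1 = 2.5; cx_2 = 8.5; cy_2 = 5.5; cz_2 = 3; h_2 = 4; cx_3 = 2.5; cy_3 = 2.5; cz_3 = 7; d_3 = 2.5; h_3 = 2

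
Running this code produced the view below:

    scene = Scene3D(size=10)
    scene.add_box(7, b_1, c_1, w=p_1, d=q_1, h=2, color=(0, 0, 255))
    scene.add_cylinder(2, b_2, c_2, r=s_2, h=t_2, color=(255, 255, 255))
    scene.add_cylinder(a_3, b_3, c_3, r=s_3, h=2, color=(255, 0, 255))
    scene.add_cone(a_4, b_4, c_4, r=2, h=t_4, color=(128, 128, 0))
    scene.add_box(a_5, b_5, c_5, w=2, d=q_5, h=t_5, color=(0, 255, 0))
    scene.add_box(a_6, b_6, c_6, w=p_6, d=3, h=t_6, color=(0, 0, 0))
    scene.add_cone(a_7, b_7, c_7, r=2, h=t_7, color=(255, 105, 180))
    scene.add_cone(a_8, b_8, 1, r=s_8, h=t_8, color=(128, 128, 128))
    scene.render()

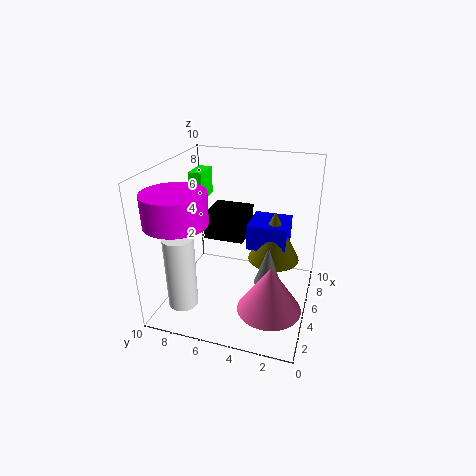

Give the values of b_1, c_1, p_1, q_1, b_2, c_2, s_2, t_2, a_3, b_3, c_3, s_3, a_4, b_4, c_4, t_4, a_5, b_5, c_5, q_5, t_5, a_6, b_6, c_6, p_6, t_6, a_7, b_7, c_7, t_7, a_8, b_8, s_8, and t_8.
b_1 = 2; c_1 = 3; p_1 = 3; q_1 = 3; b_2 = 8; c_2 = 1; s_2 = 1; t_2 = 5; a_3 = 2; b_3 = 8; c_3 = 7; s_3 = 2; a_4 = 8; b_4 = 3; c_4 = 2; t_4 = 4; a_5 = 6; b_5 = 8; c_5 = 7; q_5 = 1; t_5 = 2; a_6 = 6; b_6 = 5; c_6 = 4; p_6 = 3; t_6 = 2; a_7 = 2; b_7 = 2; c_7 = 2; t_7 = 3; a_8 = 6; b_8 = 3; s_8 = 1; t_8 = 3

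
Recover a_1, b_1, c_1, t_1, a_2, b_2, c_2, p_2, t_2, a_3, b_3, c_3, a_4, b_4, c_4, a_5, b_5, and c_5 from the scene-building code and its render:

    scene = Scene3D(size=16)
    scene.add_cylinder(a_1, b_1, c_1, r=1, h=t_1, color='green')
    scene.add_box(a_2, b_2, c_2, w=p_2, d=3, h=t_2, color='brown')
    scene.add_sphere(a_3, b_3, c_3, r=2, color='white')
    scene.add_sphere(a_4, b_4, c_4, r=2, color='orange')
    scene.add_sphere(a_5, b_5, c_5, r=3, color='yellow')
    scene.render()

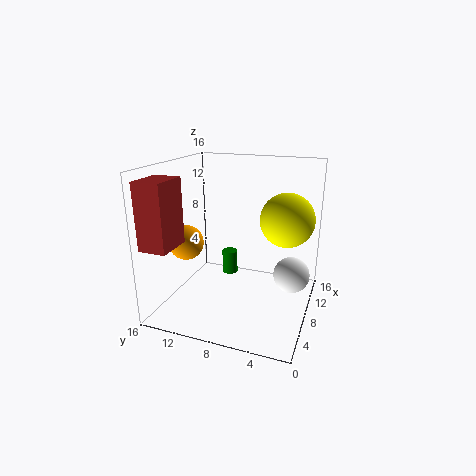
a_1 = 13, b_1 = 11, c_1 = 1, t_1 = 3, a_2 = 1, b_2 = 13, c_2 = 8, p_2 = 4, t_2 = 7, a_3 = 9, b_3 = 2, c_3 = 4, a_4 = 7, b_4 = 14, c_4 = 7, a_5 = 10, b_5 = 3, c_5 = 10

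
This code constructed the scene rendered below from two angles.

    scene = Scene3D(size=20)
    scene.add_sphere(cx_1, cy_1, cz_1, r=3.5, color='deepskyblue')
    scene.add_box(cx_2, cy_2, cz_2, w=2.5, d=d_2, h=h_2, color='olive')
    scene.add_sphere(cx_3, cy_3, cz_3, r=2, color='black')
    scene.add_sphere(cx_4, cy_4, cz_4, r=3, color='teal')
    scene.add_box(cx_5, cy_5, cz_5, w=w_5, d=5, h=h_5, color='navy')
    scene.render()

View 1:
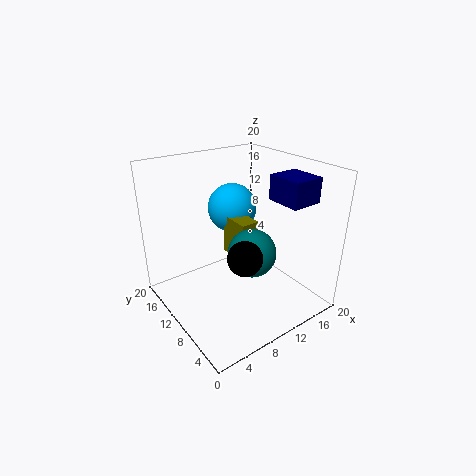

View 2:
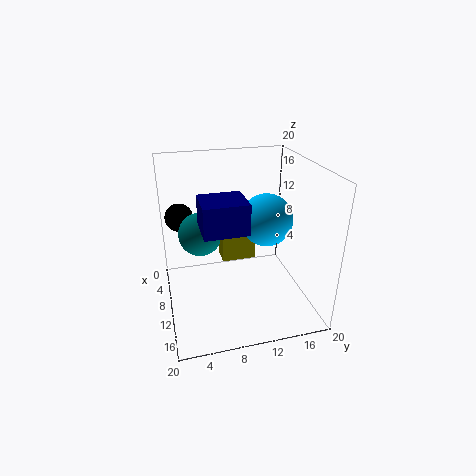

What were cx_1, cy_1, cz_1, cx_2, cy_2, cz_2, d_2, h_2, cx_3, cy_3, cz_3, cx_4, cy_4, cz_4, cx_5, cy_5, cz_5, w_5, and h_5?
cx_1 = 11.5; cy_1 = 13.5; cz_1 = 13; cx_2 = 9; cy_2 = 7.5; cz_2 = 7.5; d_2 = 4.5; h_2 = 5.5; cx_3 = 5.5; cy_3 = 2.5; cz_3 = 12; cx_4 = 8.5; cy_4 = 5; cz_4 = 10.5; cx_5 = 14.5; cy_5 = 4; cz_5 = 15; w_5 = 4.5; h_5 = 3.5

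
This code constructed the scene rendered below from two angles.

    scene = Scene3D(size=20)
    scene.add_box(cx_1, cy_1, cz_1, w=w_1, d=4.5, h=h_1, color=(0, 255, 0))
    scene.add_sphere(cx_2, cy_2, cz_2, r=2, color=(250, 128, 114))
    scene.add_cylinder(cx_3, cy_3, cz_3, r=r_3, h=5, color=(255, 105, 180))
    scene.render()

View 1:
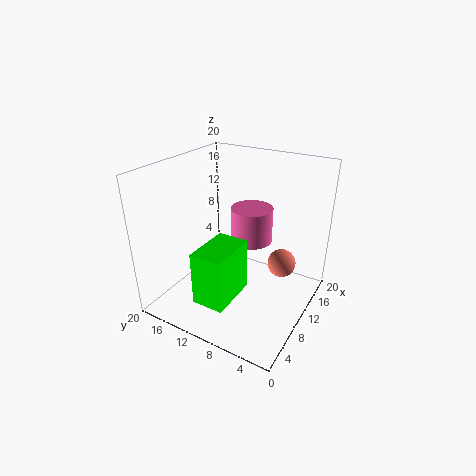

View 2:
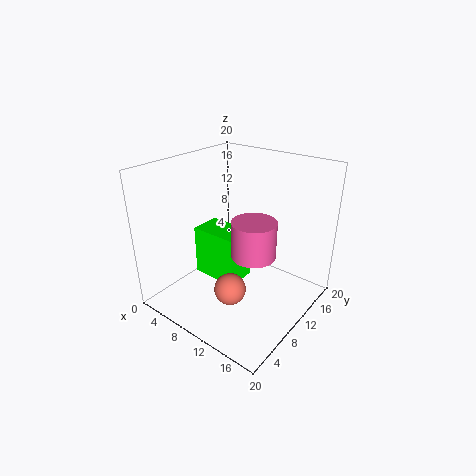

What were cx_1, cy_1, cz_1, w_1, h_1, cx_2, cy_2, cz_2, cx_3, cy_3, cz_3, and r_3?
cx_1 = 3
cy_1 = 8.5
cz_1 = 2.5
w_1 = 7
h_1 = 7.5
cx_2 = 13
cy_2 = 4.5
cz_2 = 6
cx_3 = 13
cy_3 = 9.5
cz_3 = 8.5
r_3 = 3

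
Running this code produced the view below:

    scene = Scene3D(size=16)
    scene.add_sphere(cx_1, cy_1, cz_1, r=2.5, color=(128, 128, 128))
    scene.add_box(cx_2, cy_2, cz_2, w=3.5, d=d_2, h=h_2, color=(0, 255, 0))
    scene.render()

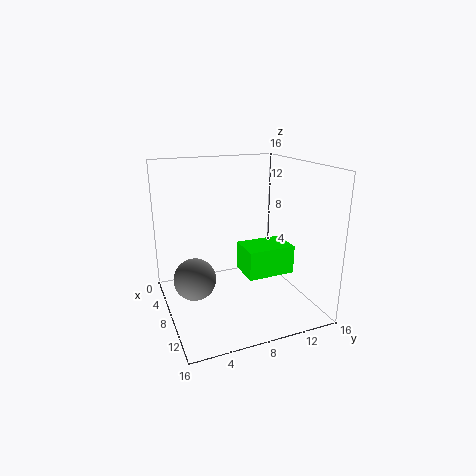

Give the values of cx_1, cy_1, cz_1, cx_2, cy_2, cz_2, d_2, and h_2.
cx_1 = 5.5
cy_1 = 3.5
cz_1 = 2.5
cx_2 = 9
cy_2 = 7.5
cz_2 = 5
d_2 = 5
h_2 = 3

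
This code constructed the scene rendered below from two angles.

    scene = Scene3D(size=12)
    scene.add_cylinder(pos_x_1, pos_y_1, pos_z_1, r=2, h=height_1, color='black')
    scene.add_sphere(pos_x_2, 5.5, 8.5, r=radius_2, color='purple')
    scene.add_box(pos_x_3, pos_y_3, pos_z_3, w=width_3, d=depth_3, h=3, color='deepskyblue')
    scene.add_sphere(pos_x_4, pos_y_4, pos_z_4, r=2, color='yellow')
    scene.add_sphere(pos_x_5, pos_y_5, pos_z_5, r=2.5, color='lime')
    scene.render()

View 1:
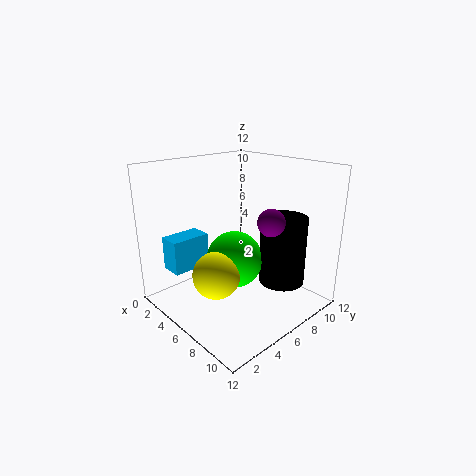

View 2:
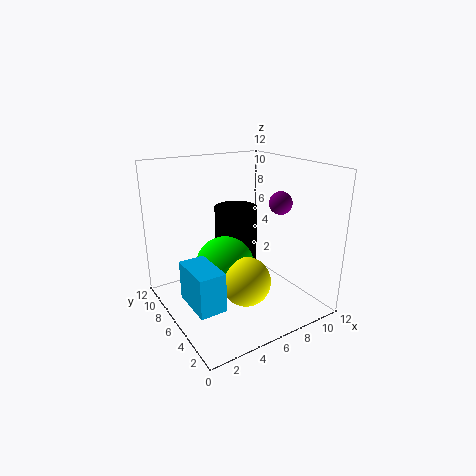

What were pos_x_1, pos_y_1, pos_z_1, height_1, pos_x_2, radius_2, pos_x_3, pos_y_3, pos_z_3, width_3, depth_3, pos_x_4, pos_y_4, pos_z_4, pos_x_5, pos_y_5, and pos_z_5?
pos_x_1 = 8
pos_y_1 = 9.5
pos_z_1 = 1.5
height_1 = 6
pos_x_2 = 10
radius_2 = 1
pos_x_3 = 0.5
pos_y_3 = 2
pos_z_3 = 2.5
width_3 = 2
depth_3 = 3.5
pos_x_4 = 5.5
pos_y_4 = 4
pos_z_4 = 3
pos_x_5 = 5
pos_y_5 = 6.5
pos_z_5 = 3.5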